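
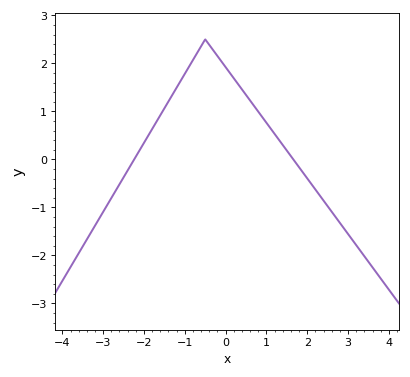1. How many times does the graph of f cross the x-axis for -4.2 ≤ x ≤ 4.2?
2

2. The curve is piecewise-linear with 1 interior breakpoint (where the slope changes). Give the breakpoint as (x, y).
(-0.5, 2.5)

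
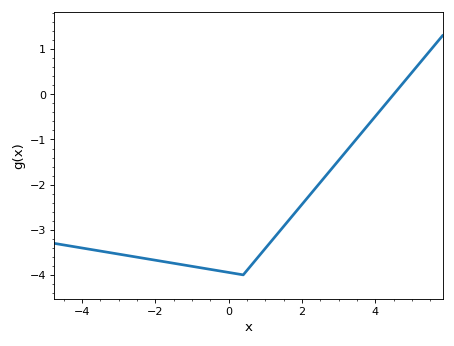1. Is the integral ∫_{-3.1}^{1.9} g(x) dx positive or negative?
negative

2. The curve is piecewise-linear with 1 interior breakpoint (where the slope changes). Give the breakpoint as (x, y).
(0.4, -4)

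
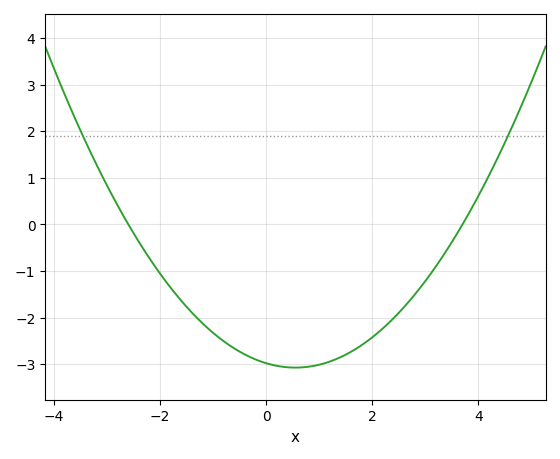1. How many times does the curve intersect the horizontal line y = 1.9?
2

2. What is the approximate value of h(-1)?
-2.3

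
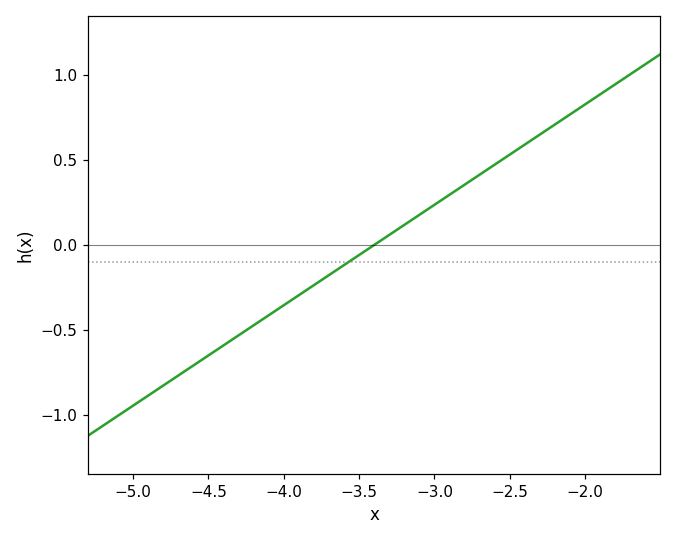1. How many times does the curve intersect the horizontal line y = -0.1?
1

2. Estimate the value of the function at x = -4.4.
-0.59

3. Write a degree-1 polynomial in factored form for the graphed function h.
y = 0.59(x + 3.4)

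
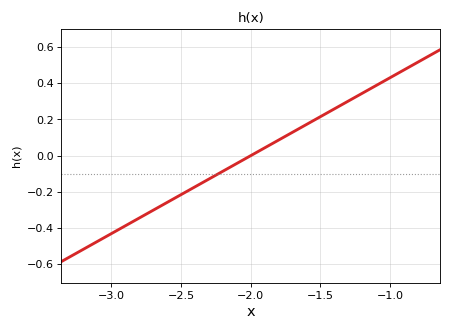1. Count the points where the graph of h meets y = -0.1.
1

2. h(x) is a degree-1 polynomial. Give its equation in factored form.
y = 0.43(x + 2)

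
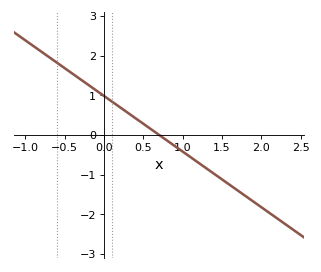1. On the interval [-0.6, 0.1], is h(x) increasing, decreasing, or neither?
decreasing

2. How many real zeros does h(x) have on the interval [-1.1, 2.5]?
1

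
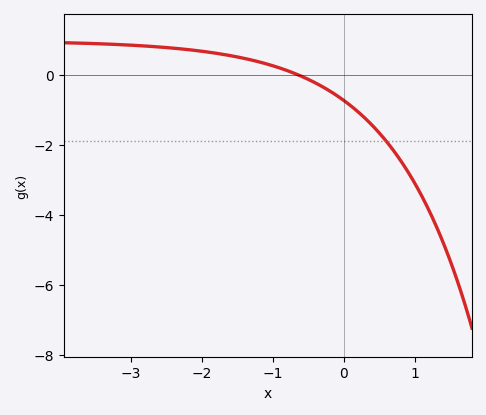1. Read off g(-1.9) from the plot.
0.6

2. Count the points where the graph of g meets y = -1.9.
1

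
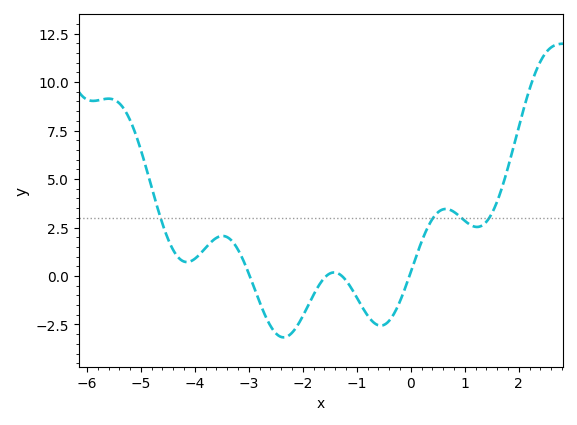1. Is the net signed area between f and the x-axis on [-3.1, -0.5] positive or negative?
negative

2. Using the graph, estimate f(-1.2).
-0.233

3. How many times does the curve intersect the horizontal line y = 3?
4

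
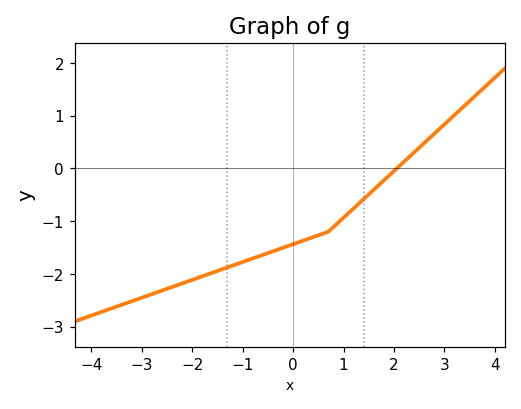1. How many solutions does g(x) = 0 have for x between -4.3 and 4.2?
1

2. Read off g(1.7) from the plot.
-0.314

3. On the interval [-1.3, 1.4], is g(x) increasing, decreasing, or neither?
increasing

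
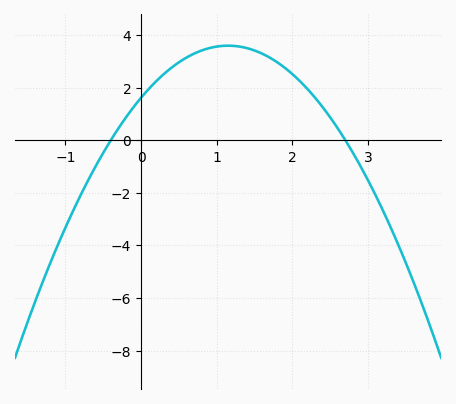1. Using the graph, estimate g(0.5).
3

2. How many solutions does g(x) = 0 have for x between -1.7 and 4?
2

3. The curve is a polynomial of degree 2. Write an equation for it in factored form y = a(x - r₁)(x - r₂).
y = -1.5(x + 0.4)(x - 2.7)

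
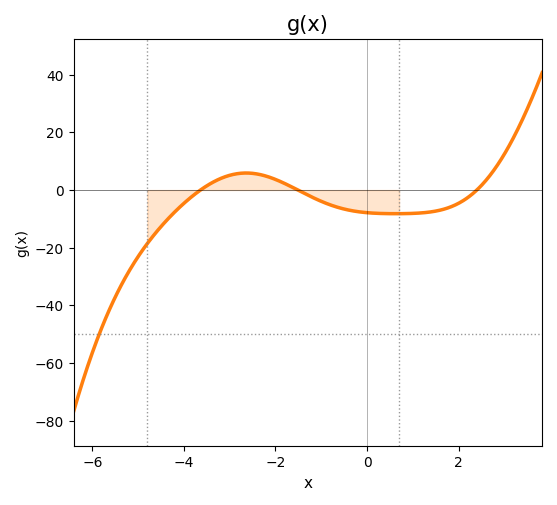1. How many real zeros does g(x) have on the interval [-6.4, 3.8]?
3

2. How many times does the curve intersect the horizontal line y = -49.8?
1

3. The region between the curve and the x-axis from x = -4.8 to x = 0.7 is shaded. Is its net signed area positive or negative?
negative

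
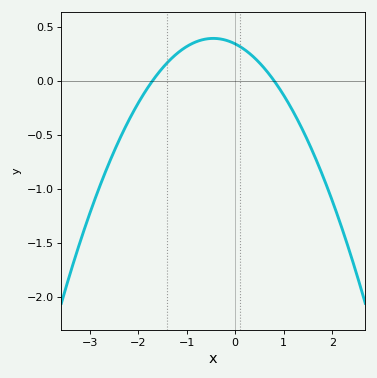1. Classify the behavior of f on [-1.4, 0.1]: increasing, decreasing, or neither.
neither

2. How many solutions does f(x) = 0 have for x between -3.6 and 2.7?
2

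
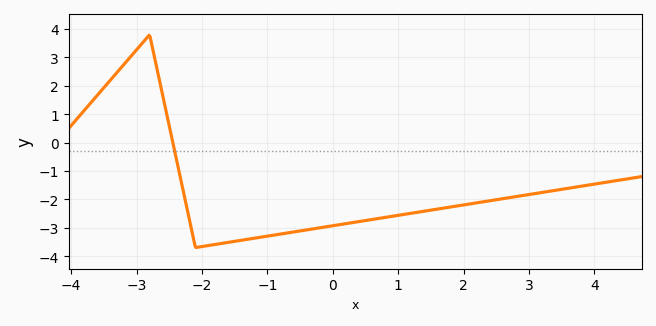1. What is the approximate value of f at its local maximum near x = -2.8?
3.8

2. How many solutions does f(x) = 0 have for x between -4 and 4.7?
1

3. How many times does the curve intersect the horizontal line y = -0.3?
1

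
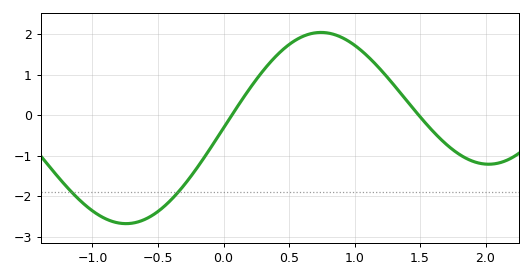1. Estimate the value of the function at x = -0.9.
-2.56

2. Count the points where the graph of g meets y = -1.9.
2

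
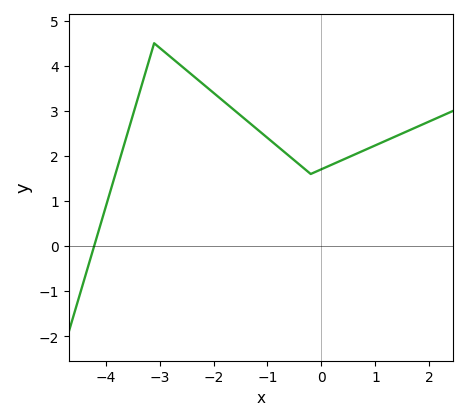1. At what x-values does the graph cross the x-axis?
-4.2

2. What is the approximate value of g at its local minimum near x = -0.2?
1.6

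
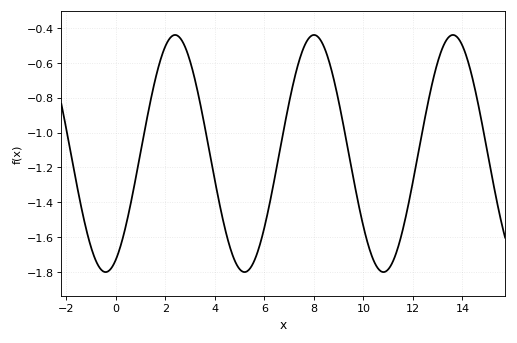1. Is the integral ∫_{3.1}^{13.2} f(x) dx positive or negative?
negative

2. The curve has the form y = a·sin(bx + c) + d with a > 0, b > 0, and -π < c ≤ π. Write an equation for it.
y = 0.68sin(1.12x - 1.11) - 1.12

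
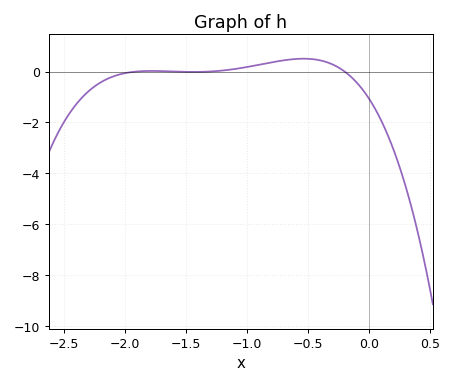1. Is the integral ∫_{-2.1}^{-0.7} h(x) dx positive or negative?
positive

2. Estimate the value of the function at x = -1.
0.2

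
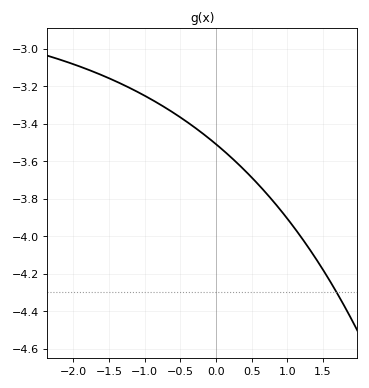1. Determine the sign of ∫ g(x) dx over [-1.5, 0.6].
negative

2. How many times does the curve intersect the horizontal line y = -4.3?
1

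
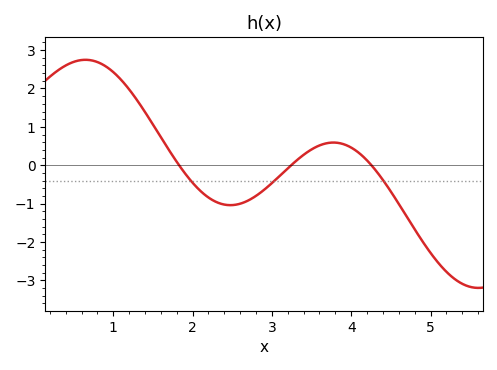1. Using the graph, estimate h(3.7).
0.577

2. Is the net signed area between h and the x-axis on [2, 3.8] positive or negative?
negative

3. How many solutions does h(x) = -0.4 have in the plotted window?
3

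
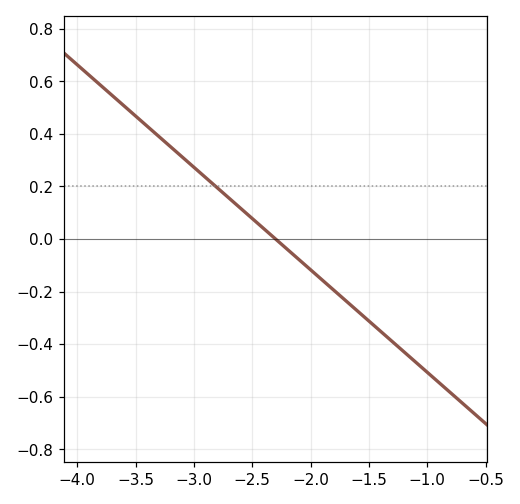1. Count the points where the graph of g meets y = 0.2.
1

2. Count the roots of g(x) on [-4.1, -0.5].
1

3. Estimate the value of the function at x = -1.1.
-0.468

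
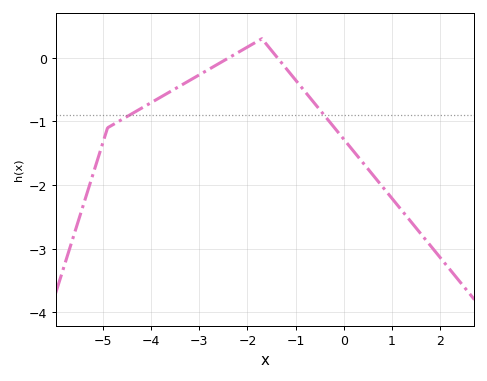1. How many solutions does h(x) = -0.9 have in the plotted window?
2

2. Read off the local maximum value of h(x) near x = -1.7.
0.3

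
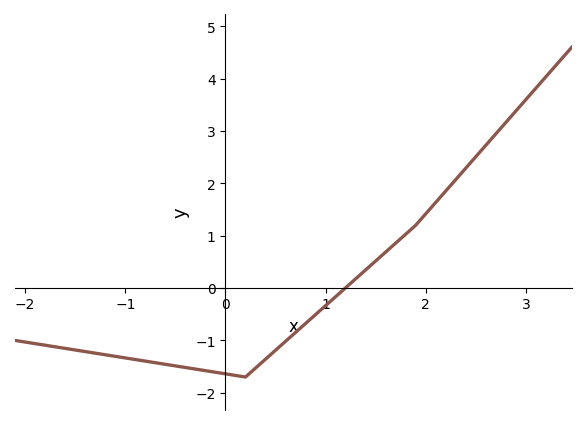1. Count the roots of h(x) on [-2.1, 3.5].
1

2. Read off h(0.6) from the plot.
-1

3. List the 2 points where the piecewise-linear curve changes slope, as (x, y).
(0.2, -1.7); (1.9, 1.2)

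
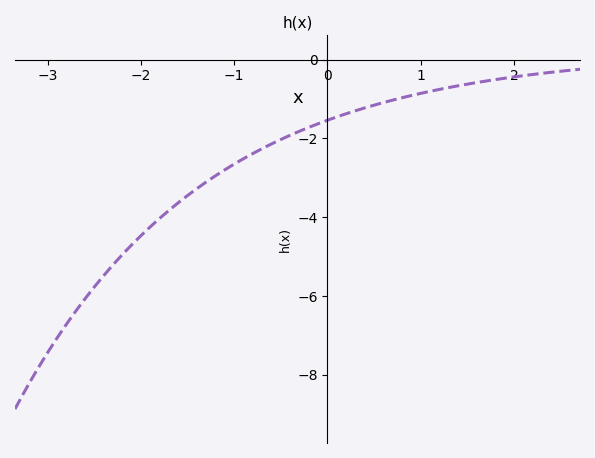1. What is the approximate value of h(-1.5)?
-3.4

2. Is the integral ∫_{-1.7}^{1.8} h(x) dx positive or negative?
negative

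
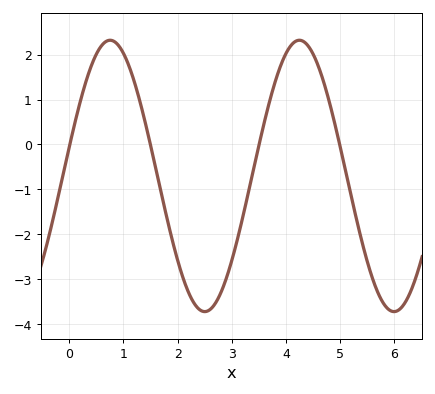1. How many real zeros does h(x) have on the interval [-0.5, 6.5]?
4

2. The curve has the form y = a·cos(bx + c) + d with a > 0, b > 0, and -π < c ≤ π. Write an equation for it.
y = 3.02cos(1.8x - 1.4) - 0.7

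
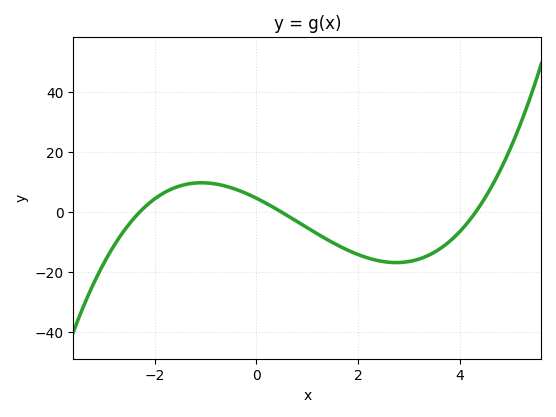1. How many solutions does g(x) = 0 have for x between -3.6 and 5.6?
3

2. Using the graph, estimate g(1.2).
-7.22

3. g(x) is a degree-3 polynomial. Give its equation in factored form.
y = 0.95(x + 2.3)(x - 0.5)(x - 4.3)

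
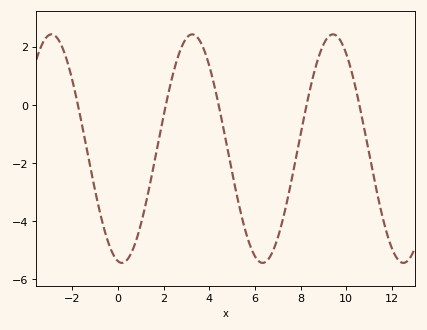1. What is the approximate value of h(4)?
1.36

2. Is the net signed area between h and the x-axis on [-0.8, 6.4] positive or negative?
negative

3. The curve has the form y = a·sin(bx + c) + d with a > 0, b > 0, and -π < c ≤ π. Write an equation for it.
y = 3.93sin(1.02x - 1.75) - 1.5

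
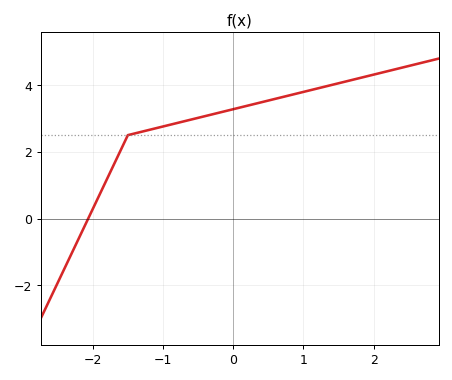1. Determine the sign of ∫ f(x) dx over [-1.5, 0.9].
positive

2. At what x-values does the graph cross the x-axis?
-2.1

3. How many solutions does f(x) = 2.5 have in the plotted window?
1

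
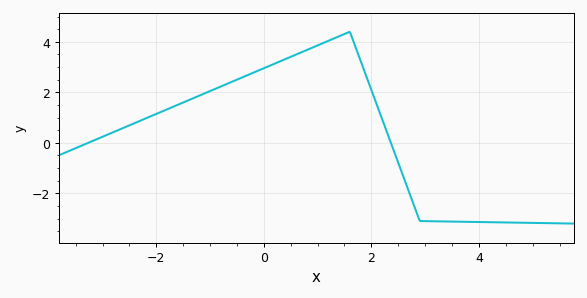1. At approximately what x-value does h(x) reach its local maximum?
1.6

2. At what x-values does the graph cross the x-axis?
-3.2, 2.4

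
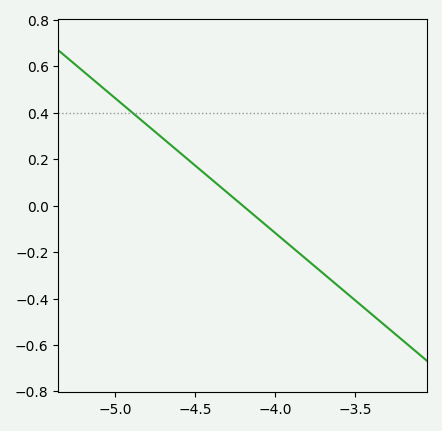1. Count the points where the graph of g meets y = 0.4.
1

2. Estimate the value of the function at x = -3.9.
-0.174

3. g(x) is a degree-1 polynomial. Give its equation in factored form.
y = -0.58(x + 4.2)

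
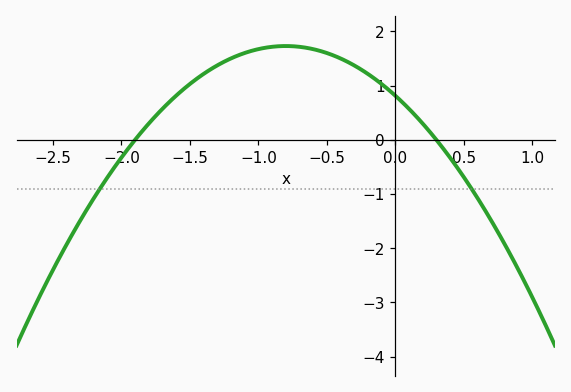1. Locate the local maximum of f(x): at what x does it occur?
-0.8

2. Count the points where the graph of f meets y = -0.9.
2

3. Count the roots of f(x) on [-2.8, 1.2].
2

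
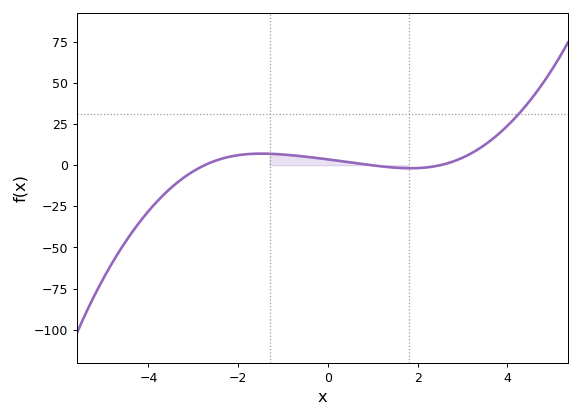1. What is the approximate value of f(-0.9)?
5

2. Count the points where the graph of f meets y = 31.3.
1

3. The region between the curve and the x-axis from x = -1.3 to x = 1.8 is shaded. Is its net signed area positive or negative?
positive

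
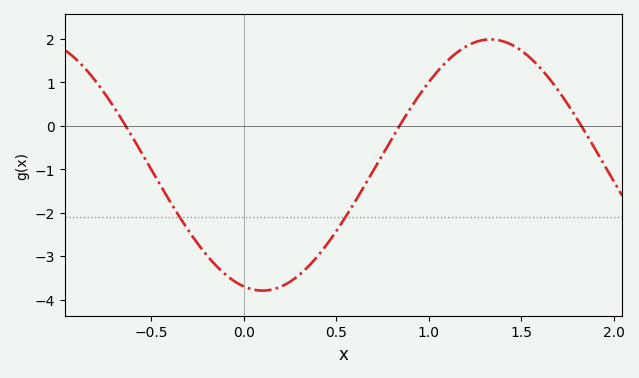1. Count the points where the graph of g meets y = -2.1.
2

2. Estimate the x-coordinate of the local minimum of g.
0.103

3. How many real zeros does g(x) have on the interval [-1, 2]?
3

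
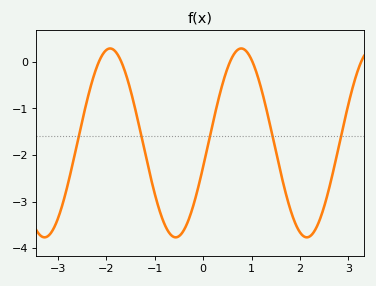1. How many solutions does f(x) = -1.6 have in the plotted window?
5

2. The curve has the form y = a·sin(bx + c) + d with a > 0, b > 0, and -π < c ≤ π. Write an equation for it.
y = 2.03sin(2.3x - 0.25) - 1.74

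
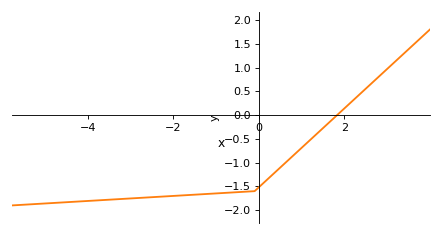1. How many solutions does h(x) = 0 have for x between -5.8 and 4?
1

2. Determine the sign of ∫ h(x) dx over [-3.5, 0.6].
negative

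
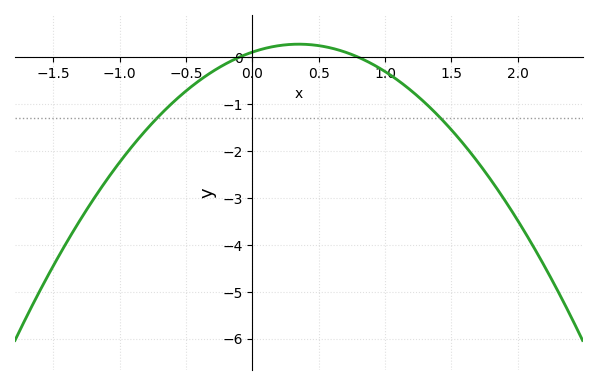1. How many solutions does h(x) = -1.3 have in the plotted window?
2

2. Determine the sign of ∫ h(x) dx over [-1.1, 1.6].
negative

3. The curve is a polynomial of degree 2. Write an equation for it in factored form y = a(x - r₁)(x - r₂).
y = -1.38(x + 0.1)(x - 0.8)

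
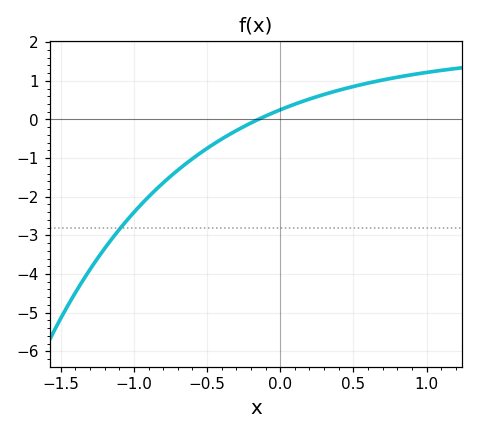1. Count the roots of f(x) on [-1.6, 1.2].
1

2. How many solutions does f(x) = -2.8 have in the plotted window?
1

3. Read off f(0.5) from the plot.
0.853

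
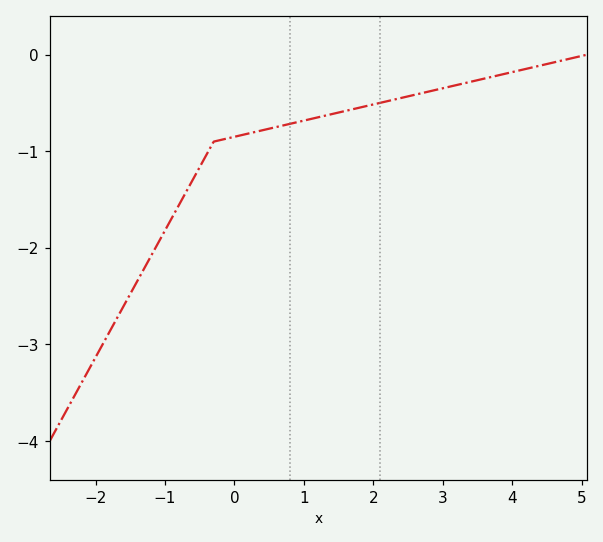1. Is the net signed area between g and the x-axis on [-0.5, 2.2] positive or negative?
negative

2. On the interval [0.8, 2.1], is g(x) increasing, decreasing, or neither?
increasing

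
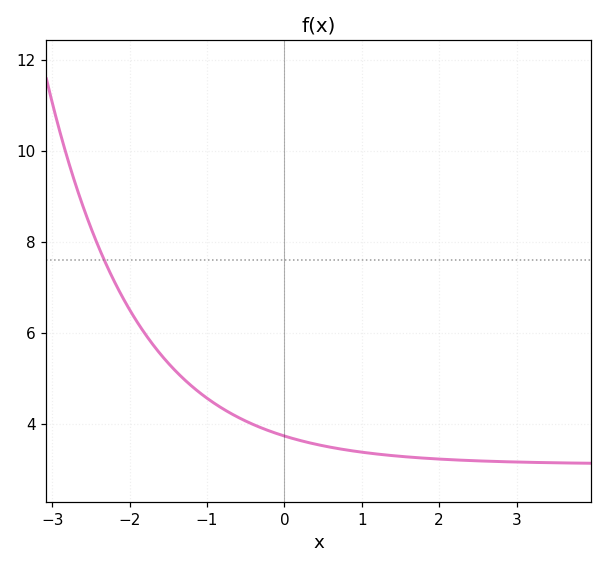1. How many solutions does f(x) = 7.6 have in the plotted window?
1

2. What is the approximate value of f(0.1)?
3.6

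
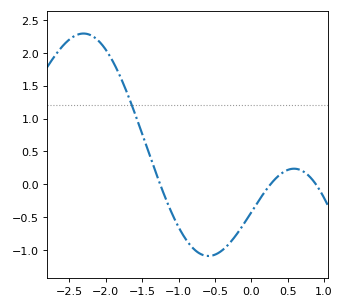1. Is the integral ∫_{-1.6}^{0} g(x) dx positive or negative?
negative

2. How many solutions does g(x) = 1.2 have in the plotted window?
1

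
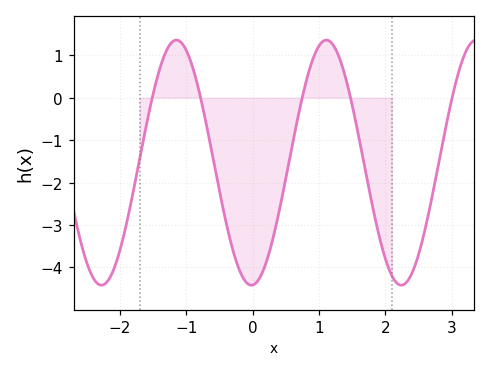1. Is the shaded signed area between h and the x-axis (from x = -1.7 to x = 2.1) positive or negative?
negative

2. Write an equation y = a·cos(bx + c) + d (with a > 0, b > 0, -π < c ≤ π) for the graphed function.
y = 2.89cos(2.78x - 3.09) - 1.53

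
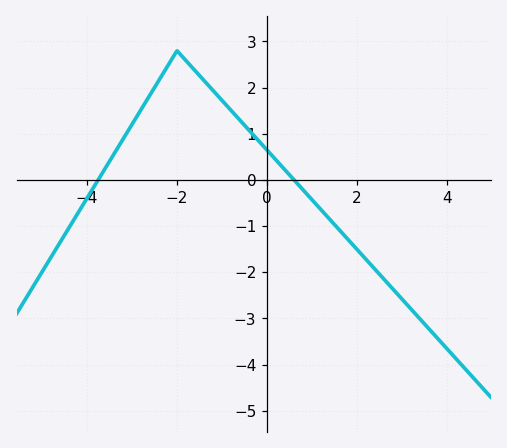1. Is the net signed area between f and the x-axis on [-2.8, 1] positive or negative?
positive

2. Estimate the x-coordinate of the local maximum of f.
-2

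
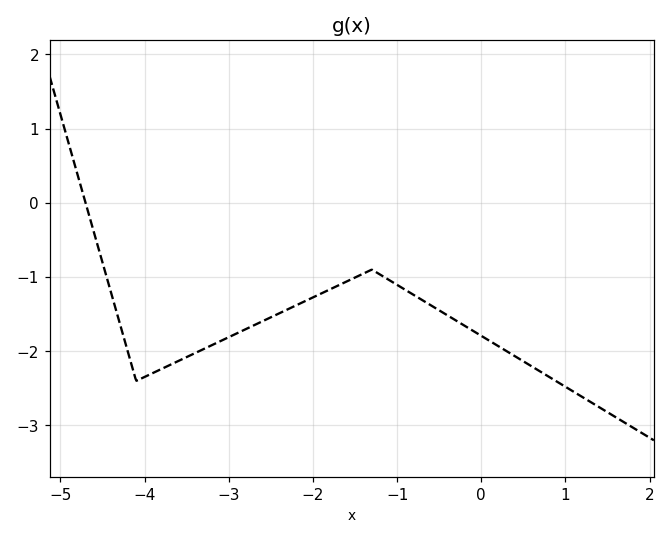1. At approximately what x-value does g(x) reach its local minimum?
-4.1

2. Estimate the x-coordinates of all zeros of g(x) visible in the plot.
-4.7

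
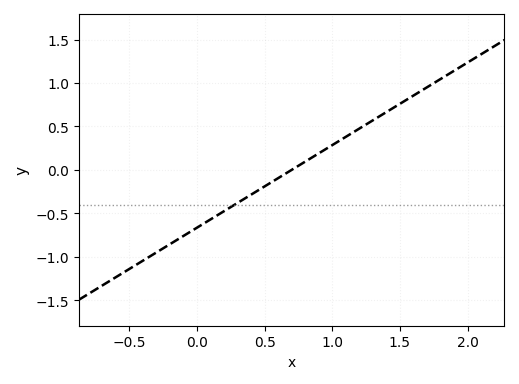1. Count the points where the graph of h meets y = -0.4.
1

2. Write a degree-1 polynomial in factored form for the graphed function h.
y = 0.95(x - 0.7)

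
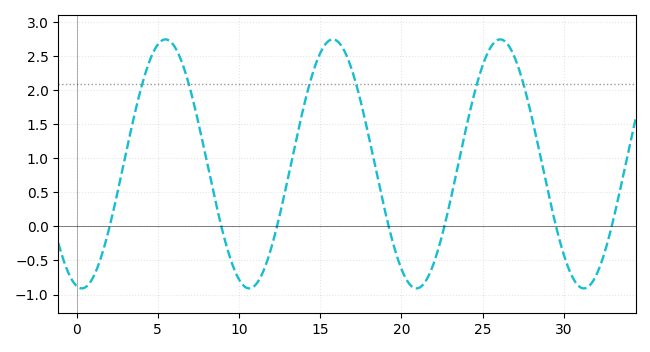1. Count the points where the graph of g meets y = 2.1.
6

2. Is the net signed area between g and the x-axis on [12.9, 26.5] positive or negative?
positive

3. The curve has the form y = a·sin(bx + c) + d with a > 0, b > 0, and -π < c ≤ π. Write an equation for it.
y = 1.83sin(0.61x - 1.8) + 0.92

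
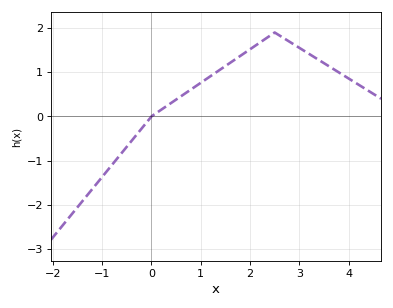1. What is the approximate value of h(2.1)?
1.6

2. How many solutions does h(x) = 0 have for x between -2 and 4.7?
1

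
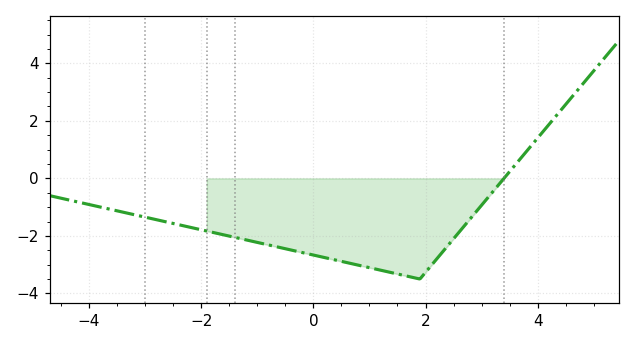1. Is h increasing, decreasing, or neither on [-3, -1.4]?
decreasing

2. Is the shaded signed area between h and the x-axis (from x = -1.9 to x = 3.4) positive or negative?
negative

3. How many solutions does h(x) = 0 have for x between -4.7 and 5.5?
1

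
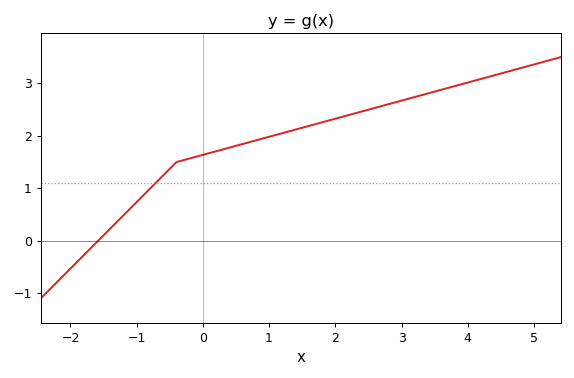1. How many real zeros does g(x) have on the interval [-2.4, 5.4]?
1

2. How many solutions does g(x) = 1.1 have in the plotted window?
1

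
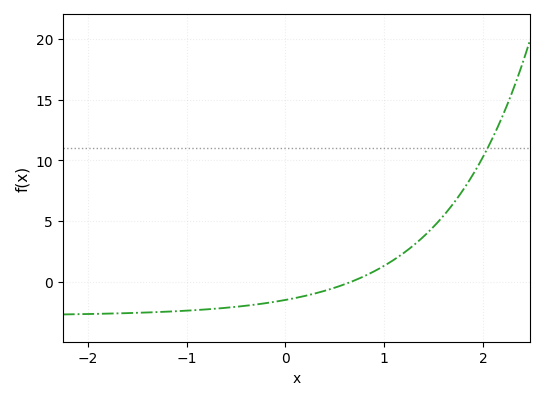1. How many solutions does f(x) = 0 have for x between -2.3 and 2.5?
1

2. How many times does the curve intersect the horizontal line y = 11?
1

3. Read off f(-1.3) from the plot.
-2.5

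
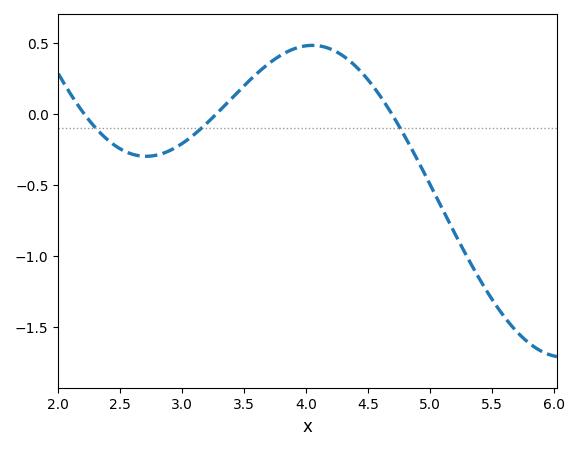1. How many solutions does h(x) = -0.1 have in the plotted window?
3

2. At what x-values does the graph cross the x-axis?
2.21, 3.27, 4.69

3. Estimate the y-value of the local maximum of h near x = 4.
0.485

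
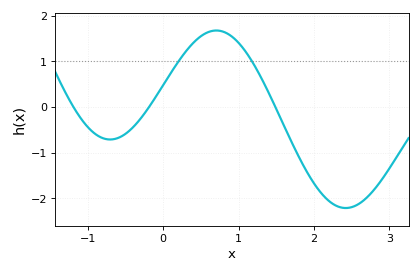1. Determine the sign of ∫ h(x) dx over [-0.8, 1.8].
positive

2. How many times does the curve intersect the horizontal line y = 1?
2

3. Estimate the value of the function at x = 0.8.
1.6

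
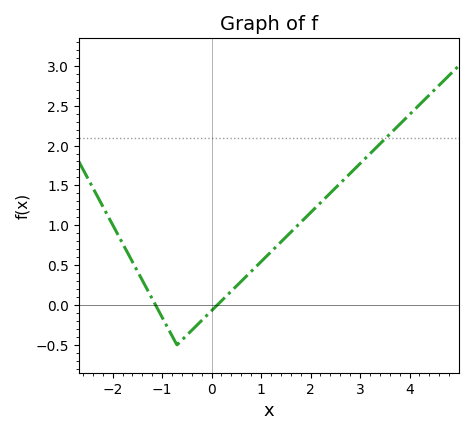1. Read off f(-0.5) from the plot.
-0.377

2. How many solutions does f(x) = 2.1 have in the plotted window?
1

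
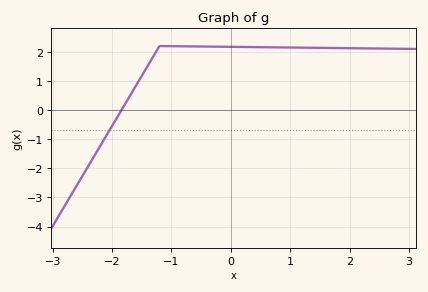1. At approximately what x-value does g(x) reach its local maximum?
-1.2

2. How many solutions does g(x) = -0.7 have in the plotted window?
1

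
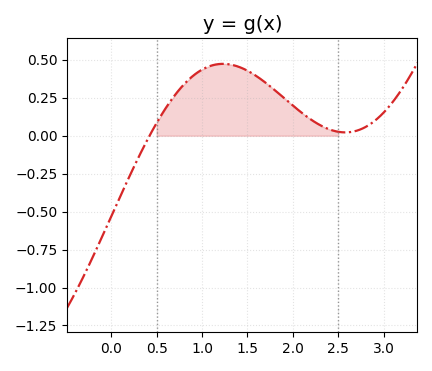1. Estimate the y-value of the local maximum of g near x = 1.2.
0.48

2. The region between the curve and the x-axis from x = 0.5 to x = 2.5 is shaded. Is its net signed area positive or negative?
positive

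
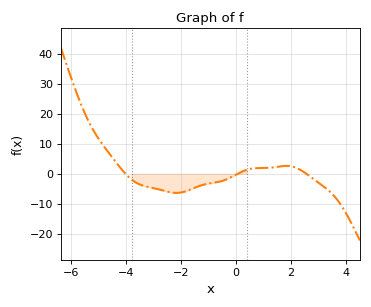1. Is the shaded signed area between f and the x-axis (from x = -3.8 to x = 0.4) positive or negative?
negative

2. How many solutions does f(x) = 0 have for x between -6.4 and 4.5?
3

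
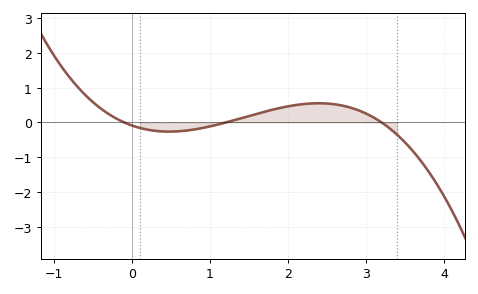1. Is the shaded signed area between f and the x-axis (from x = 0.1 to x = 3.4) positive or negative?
positive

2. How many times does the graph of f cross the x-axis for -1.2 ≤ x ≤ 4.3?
3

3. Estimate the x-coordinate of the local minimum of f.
0.5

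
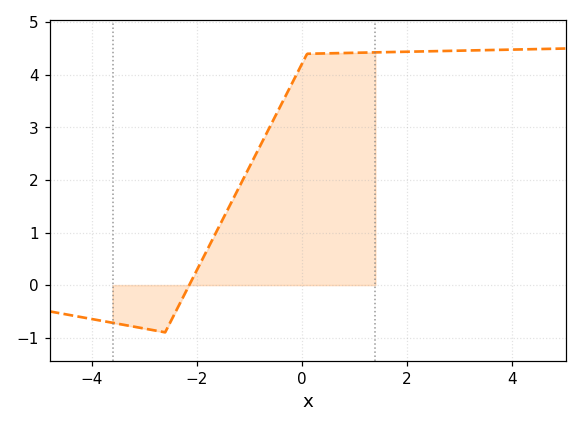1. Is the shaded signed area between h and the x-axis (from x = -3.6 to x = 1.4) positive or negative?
positive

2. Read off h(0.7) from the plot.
4.4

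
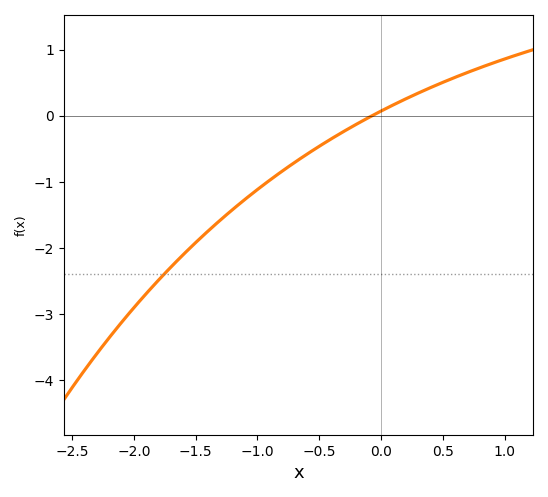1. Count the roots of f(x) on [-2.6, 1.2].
1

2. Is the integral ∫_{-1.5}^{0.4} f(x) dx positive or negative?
negative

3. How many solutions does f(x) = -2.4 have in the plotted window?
1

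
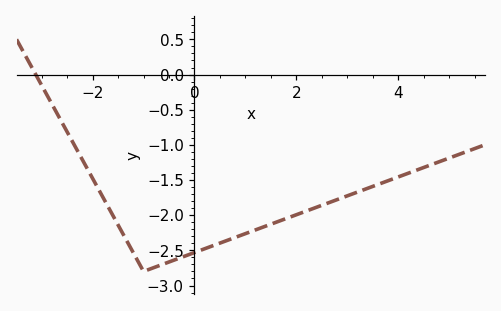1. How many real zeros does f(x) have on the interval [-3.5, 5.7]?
1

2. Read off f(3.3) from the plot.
-1.65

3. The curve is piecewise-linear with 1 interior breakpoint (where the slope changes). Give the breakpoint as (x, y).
(-1, -2.8)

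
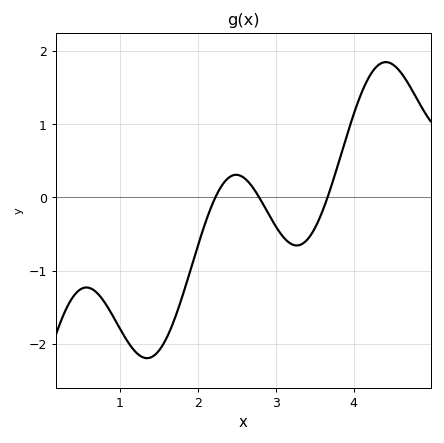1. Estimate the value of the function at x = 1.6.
-1.9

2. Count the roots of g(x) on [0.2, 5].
3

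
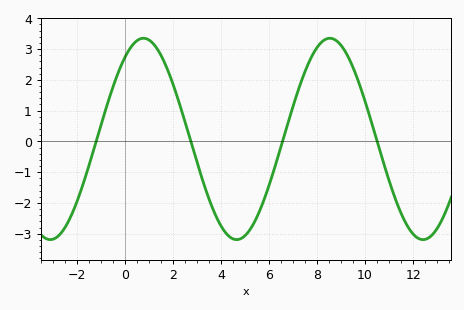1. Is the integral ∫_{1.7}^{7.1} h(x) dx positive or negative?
negative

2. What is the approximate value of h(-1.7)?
-1.3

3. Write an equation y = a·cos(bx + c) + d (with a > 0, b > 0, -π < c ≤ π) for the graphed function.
y = 3.27cos(0.81x - 0.63) + 0.08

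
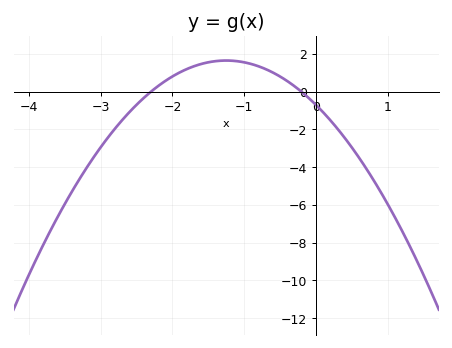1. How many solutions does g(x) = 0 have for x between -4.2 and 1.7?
2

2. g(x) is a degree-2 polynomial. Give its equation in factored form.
y = -1.5(x + 2.3)(x + 0.2)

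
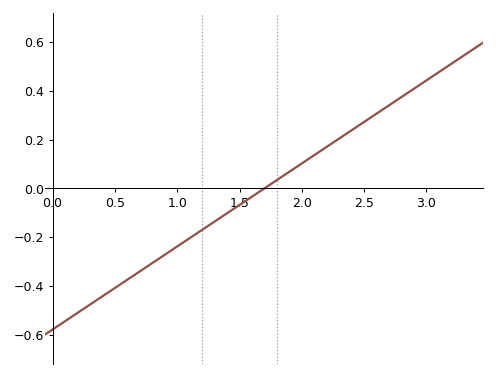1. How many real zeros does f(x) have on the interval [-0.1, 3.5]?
1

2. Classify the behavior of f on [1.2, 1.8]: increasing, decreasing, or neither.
increasing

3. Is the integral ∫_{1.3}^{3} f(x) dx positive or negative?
positive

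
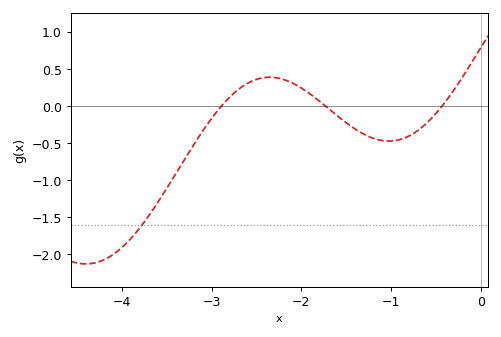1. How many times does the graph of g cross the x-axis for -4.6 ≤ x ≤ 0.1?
3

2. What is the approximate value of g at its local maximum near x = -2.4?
0.386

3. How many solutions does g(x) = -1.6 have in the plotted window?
1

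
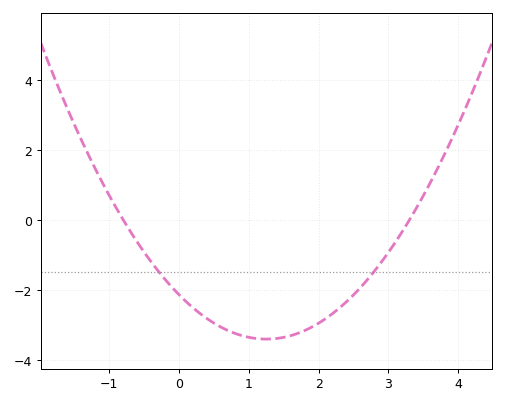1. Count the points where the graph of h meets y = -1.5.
2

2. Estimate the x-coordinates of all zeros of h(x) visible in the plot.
-0.8, 3.3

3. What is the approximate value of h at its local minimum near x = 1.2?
-3.4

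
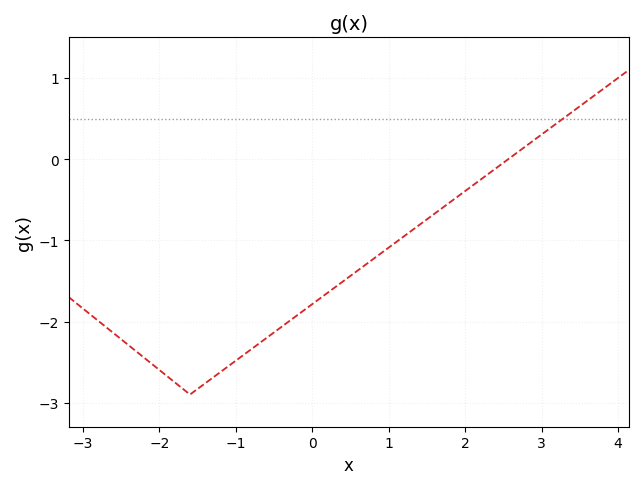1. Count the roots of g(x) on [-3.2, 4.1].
1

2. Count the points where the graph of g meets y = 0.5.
1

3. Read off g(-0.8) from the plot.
-2.34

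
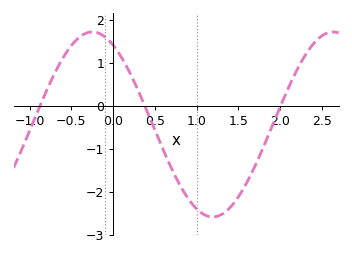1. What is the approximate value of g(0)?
1.42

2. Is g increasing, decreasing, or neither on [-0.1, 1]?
decreasing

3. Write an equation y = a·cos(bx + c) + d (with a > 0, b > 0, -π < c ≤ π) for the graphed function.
y = 2.16cos(2.18x + 0.54) - 0.43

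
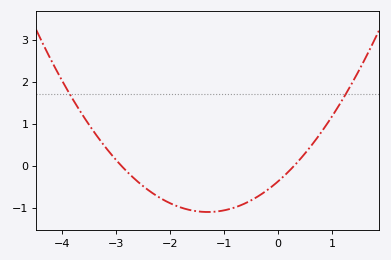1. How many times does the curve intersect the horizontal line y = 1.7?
2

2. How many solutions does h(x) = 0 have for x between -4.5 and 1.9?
2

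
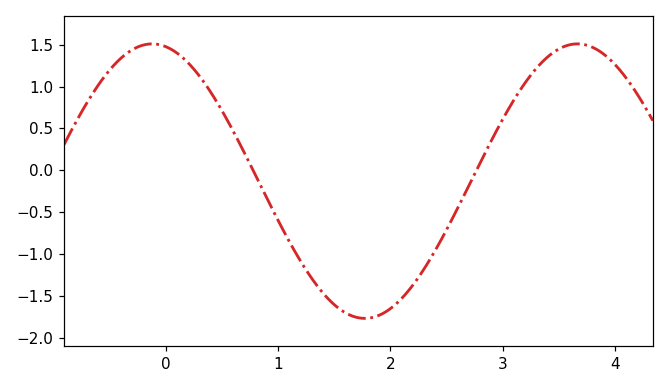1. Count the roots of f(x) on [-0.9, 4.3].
2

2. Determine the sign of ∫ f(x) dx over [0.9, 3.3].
negative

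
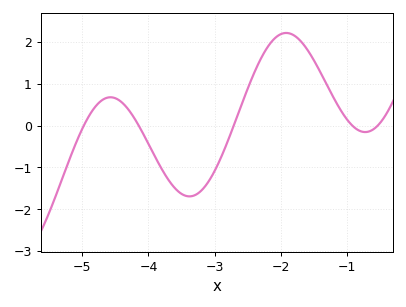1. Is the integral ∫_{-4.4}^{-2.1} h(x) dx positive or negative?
negative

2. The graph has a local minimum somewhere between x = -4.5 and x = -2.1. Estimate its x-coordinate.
-3.4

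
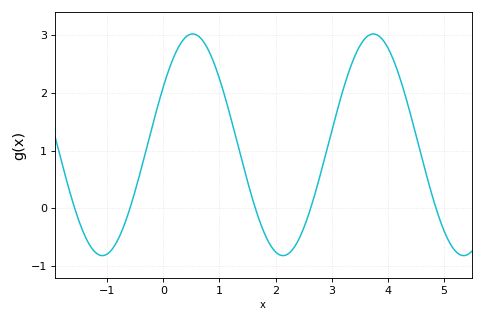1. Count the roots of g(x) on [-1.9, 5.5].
5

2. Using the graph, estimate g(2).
-0.755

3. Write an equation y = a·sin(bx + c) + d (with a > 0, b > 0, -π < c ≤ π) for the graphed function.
y = 1.92sin(1.95x + 0.552) + 1.1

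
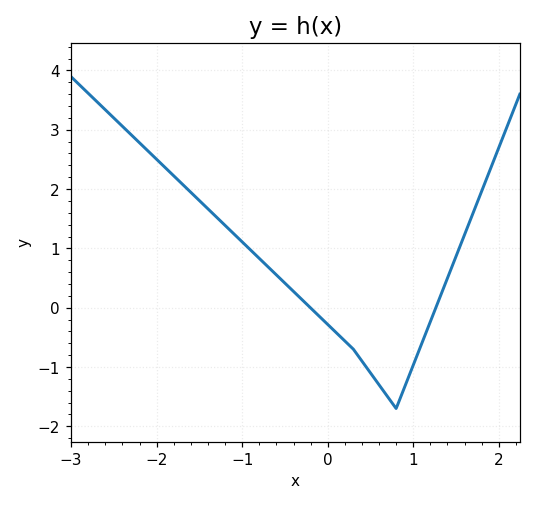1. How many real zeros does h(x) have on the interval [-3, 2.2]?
2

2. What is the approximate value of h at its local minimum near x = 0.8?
-1.7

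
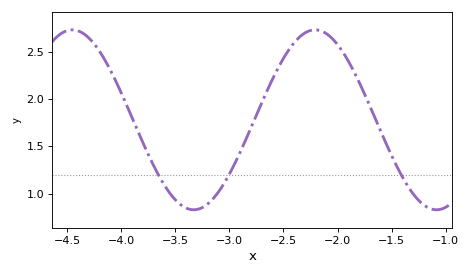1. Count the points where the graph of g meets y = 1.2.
3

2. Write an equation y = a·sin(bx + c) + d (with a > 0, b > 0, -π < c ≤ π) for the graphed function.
y = 0.95sin(2.8x + 1.47) + 1.78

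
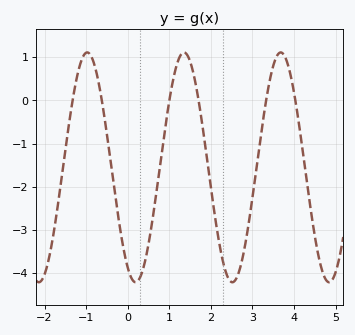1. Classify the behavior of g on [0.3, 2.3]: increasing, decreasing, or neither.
neither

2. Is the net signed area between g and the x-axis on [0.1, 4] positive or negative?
negative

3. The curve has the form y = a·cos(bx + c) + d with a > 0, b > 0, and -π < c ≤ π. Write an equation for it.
y = 2.66cos(2.7x + 2.63) - 1.55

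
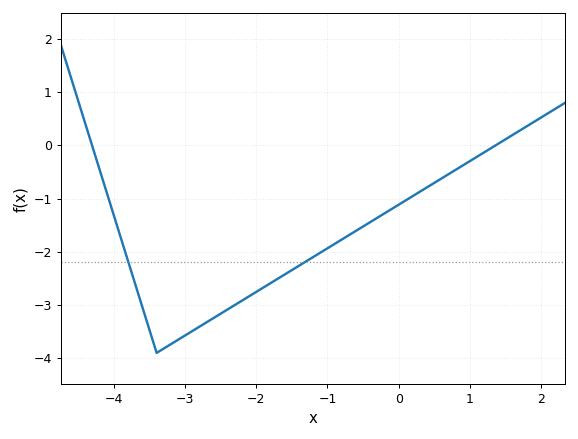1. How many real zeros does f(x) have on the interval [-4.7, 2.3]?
2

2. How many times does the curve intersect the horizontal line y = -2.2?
2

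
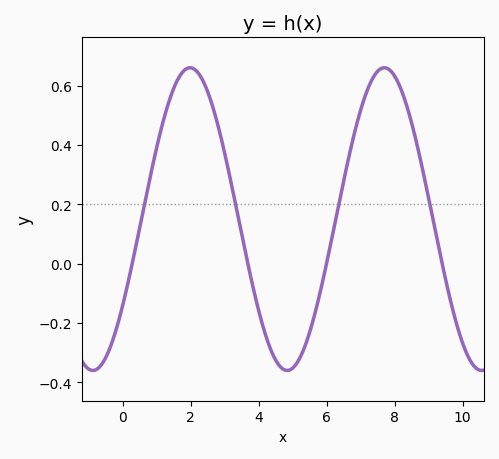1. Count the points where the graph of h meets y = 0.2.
4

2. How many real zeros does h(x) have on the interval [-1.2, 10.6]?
4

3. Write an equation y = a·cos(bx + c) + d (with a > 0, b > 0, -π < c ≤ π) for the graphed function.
y = 0.51cos(1.1x - 2.2) + 0.15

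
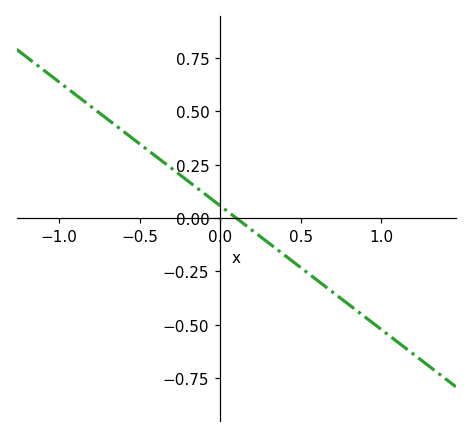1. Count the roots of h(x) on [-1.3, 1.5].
1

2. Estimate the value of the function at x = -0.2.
0.18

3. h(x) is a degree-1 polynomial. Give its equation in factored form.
y = -0.58(x - 0.1)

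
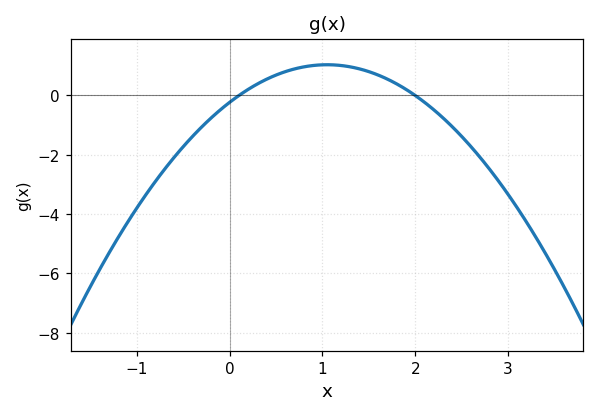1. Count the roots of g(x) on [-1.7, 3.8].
2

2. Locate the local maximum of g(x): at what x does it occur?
1.1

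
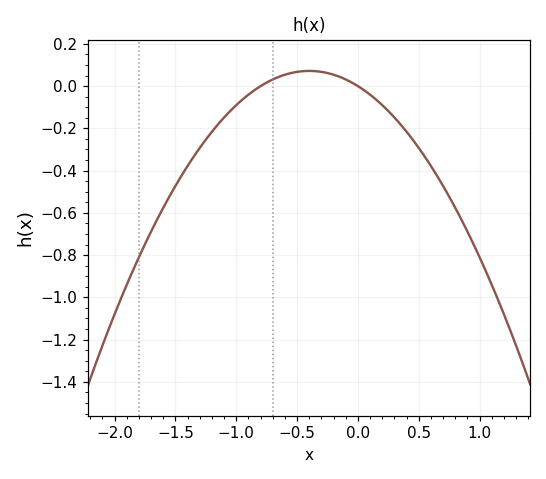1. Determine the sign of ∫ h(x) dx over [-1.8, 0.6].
negative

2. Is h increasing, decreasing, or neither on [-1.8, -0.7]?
increasing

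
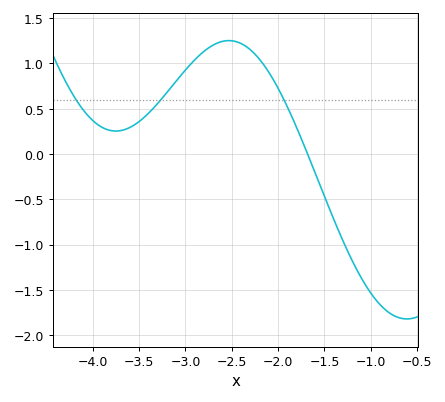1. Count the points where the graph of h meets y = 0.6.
3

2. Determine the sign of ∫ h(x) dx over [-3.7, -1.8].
positive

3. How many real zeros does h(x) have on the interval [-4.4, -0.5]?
1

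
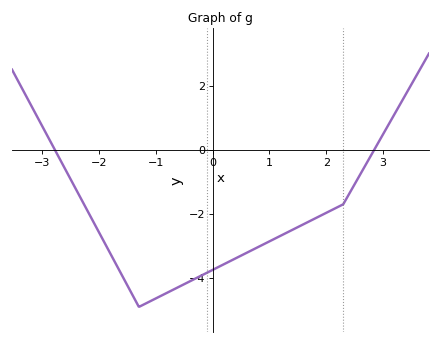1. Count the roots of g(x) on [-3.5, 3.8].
2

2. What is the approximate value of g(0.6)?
-3.2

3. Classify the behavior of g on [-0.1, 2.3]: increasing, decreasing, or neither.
increasing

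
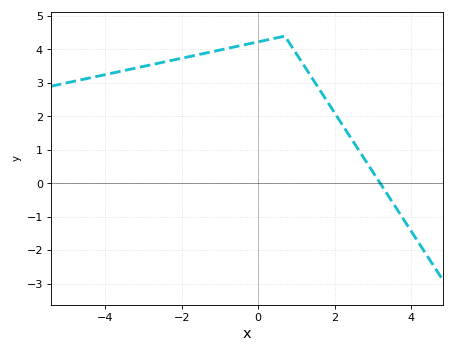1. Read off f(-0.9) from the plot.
4.01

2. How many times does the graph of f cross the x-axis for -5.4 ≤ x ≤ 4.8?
1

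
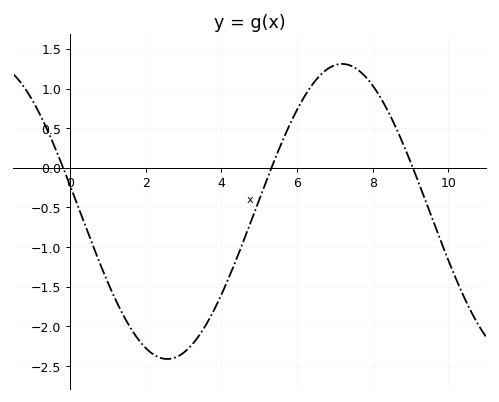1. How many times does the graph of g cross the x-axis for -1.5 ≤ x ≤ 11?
3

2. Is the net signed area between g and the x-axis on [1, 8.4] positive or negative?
negative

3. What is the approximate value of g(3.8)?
-1.8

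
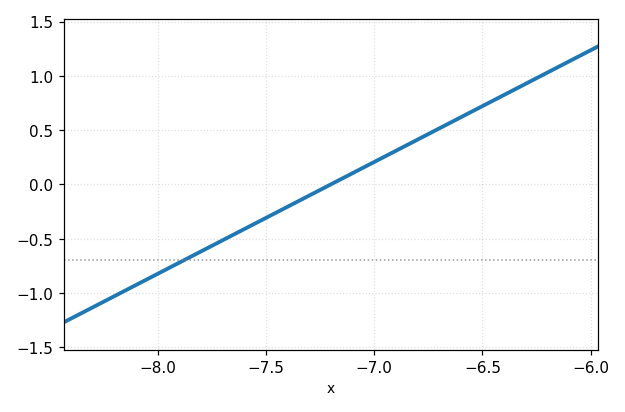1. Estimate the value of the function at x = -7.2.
0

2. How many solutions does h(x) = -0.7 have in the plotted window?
1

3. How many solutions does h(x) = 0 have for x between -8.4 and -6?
1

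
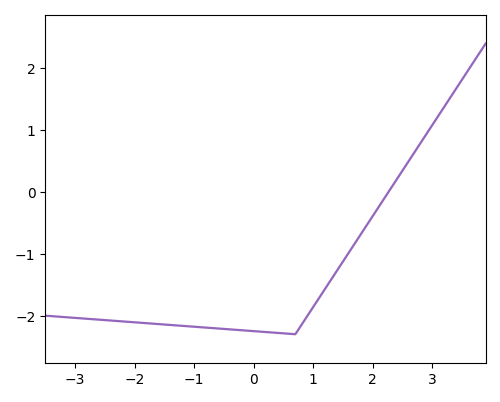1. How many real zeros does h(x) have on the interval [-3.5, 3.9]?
1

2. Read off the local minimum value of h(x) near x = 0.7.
-2.3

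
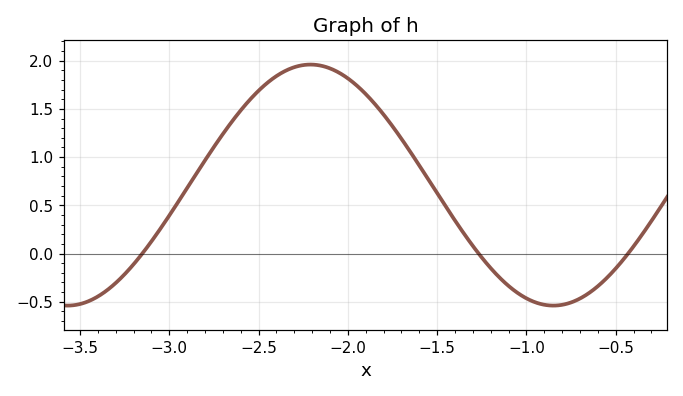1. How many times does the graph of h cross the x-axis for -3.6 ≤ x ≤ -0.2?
3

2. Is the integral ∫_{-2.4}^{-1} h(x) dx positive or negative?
positive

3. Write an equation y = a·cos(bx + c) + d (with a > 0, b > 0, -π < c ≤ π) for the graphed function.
y = 1.25cos(2.3x - 1.2) + 0.71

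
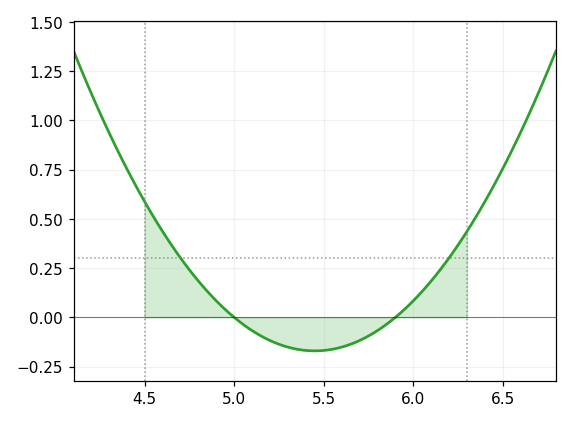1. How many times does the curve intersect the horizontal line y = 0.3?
2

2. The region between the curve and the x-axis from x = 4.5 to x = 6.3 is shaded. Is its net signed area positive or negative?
positive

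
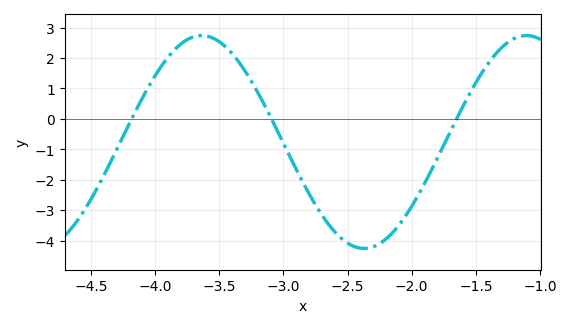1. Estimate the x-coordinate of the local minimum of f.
-2.37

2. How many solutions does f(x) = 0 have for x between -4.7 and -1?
3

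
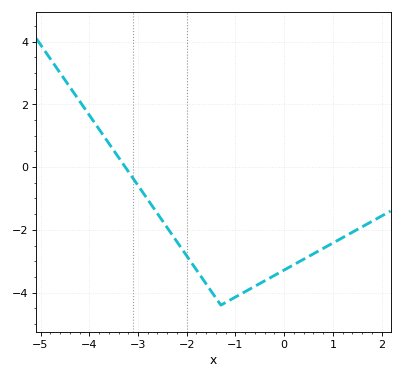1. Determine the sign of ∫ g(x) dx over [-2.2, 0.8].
negative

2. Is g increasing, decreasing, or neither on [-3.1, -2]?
decreasing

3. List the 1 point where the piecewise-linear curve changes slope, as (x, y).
(-1.3, -4.4)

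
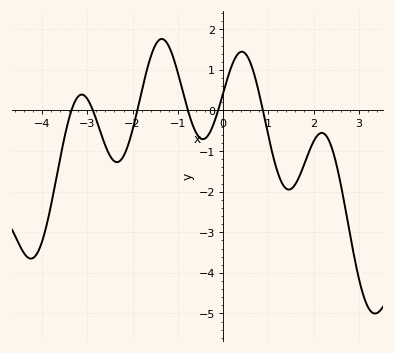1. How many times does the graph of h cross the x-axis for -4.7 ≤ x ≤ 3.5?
6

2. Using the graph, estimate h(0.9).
-0.1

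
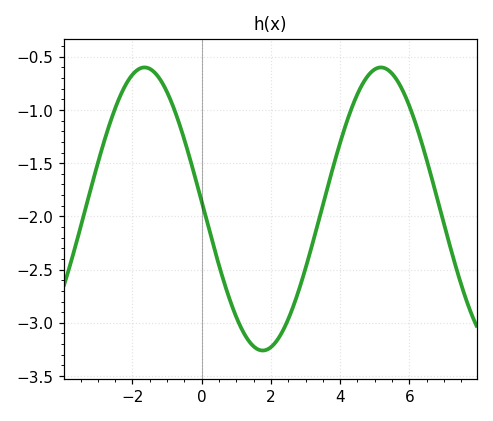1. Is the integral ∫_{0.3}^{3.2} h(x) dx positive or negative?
negative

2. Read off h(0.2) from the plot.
-2.1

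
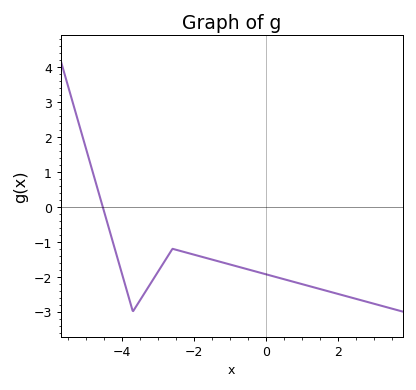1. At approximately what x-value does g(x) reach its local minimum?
-3.7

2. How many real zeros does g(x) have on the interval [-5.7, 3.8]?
1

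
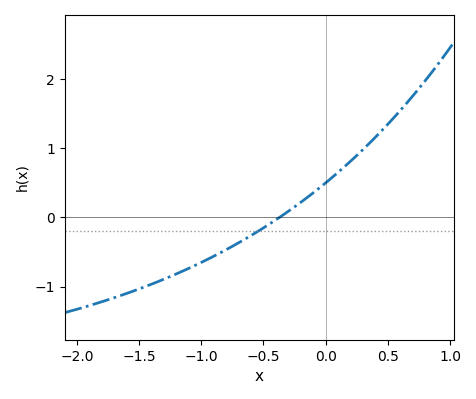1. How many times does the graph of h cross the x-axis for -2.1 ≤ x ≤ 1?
1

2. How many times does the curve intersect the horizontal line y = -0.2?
1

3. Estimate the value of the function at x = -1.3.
-0.9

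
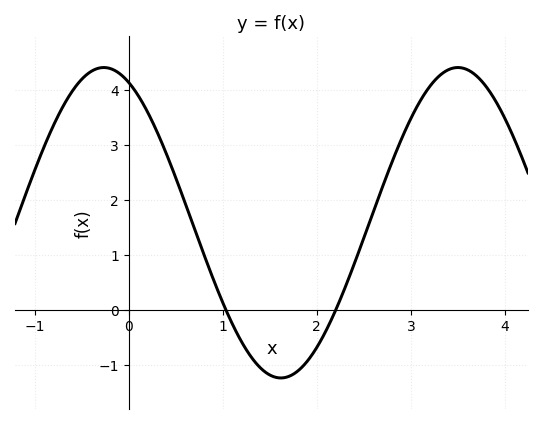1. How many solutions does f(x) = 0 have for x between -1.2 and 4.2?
2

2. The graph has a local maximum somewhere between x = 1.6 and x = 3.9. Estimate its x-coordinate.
3.5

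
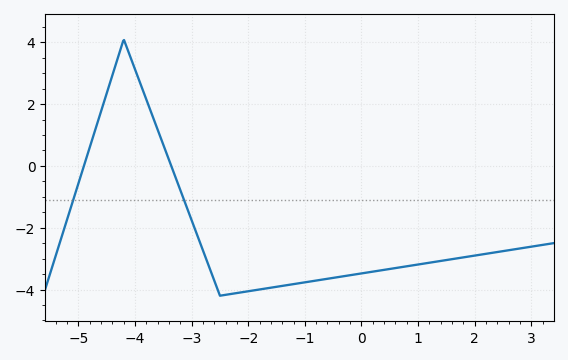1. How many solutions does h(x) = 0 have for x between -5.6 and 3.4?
2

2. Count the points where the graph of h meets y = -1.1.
2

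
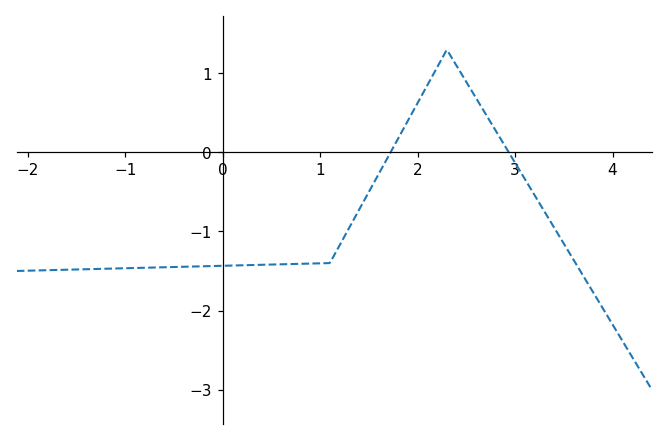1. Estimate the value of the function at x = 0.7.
-1.41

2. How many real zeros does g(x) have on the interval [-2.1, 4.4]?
2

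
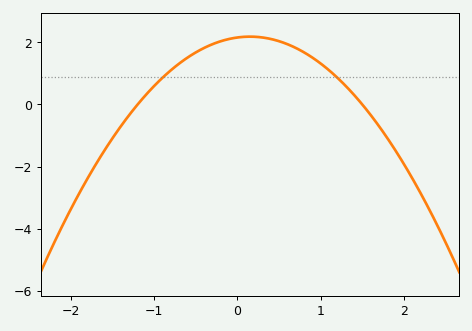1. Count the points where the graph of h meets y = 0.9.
2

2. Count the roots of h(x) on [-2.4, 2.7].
2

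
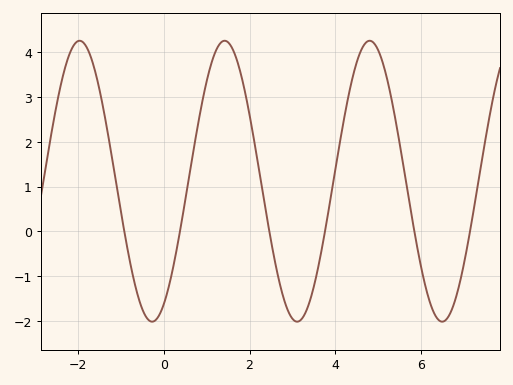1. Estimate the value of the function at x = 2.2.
1.5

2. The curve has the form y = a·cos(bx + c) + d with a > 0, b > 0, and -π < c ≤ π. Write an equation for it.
y = 3.14cos(1.86x - 2.64) + 1.12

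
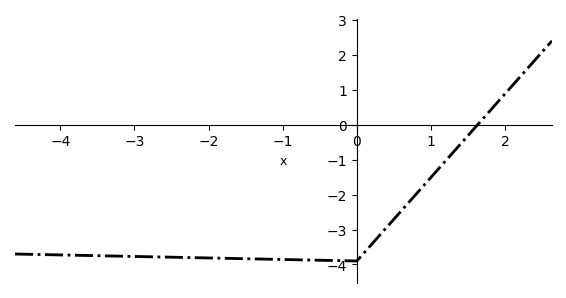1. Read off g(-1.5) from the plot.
-3.83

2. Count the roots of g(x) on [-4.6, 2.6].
1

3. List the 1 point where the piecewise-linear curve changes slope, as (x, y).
(0, -3.9)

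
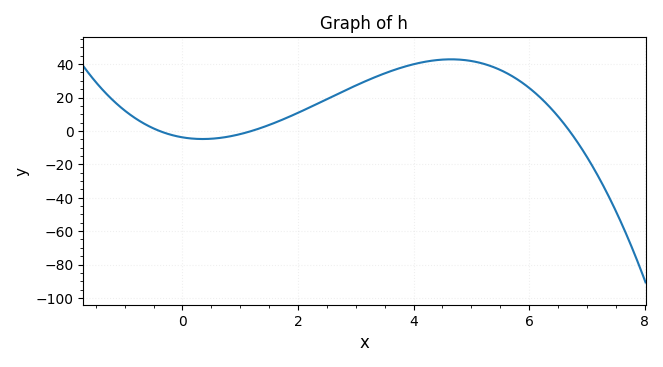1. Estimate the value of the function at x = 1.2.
0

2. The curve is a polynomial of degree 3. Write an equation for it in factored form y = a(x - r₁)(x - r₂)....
y = -1.2(x + 0.4)(x - 1.2)(x - 6.7)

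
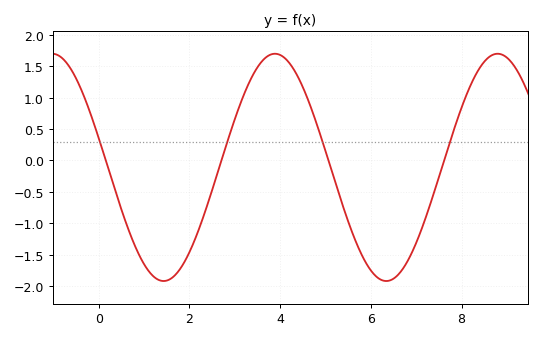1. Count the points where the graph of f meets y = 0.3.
4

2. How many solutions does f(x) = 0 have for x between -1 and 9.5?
4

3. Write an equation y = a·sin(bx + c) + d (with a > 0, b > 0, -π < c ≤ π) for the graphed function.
y = 1.81sin(1.28x + 2.88) - 0.11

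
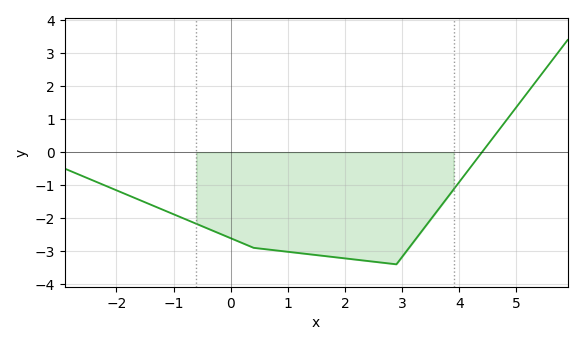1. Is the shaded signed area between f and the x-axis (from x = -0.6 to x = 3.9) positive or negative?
negative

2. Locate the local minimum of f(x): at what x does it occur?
2.8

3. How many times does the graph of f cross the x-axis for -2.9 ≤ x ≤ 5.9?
1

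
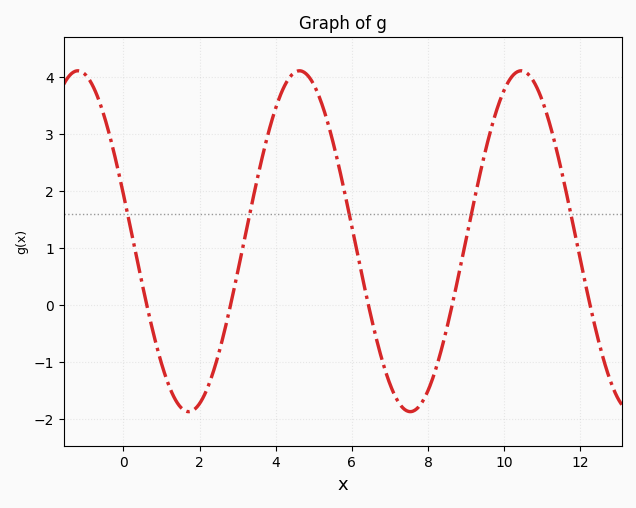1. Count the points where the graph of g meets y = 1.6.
5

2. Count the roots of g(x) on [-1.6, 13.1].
5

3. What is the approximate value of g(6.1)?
1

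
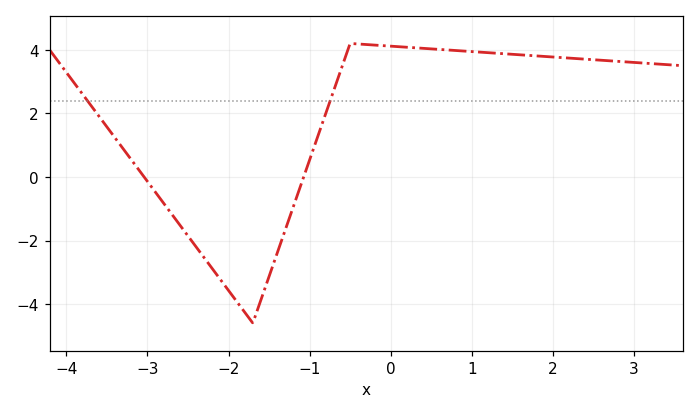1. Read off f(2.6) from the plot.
3.6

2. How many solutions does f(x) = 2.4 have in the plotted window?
2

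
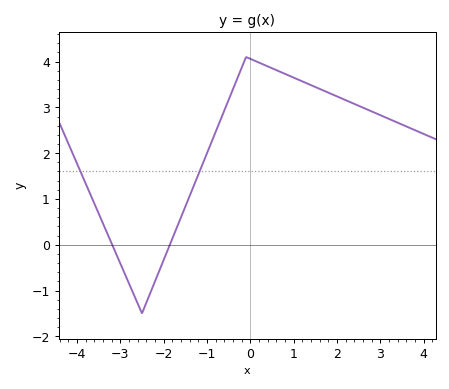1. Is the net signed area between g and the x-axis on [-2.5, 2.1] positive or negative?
positive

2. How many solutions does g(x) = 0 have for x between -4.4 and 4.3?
2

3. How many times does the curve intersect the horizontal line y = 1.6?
2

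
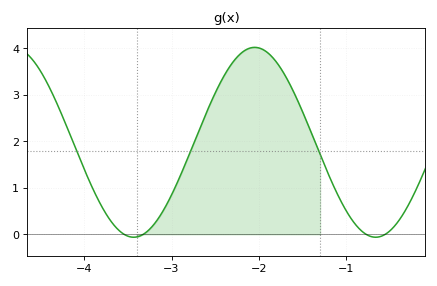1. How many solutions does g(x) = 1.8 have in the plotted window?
3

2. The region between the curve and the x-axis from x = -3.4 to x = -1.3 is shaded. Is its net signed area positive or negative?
positive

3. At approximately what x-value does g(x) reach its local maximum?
-2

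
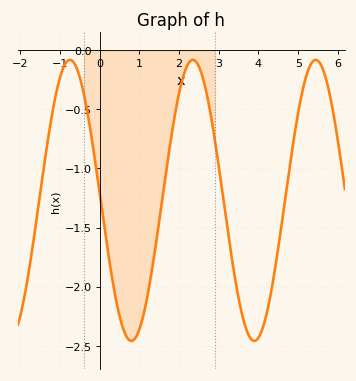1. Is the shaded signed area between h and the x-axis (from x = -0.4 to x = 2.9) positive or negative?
negative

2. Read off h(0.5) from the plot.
-2.25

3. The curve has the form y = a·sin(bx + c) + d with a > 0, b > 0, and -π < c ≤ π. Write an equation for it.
y = 1.19sin(2.03x + 3.09) - 1.27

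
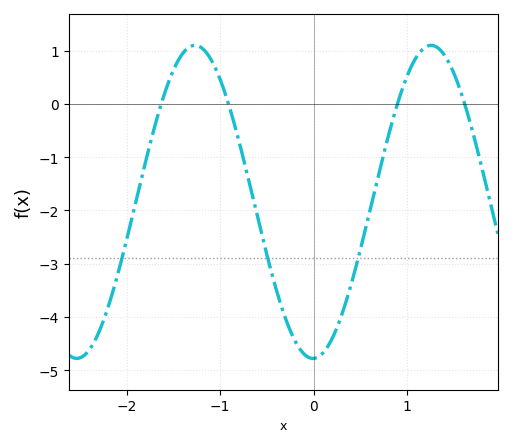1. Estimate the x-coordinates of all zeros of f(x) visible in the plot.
-1.63, -0.911, 0.894, 1.61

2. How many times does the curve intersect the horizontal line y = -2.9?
3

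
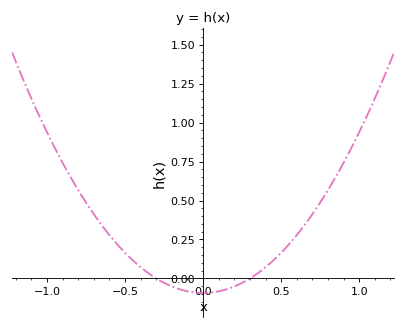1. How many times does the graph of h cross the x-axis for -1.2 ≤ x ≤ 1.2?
2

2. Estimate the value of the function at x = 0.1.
-0.08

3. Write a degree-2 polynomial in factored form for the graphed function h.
y = 1.03(x + 0.3)(x - 0.3)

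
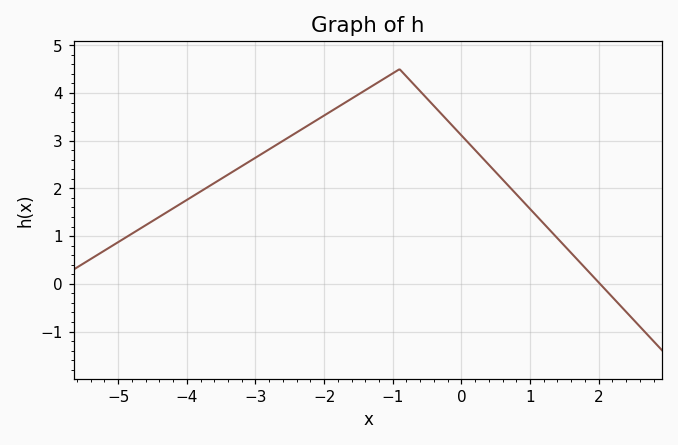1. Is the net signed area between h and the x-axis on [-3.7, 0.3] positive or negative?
positive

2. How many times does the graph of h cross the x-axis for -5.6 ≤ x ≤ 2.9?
1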